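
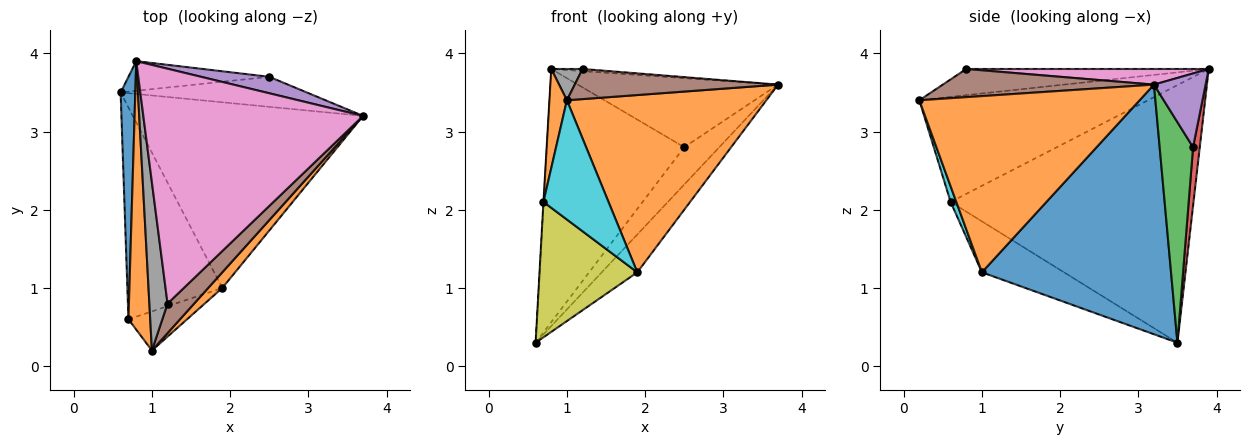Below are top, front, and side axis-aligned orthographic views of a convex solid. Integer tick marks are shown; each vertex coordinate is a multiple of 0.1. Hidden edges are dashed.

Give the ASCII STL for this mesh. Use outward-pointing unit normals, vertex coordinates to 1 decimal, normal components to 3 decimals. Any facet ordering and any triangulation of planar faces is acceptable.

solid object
 facet normal 0.728 0.137 -0.672
  outer loop
   vertex 1.9 1.0 1.2
   vertex 0.6 3.5 0.3
   vertex 3.7 3.2 3.6
  endloop
 endfacet
 facet normal 0.740 -0.670 0.059
  outer loop
   vertex 1.9 1.0 1.2
   vertex 3.7 3.2 3.6
   vertex 1.0 0.2 3.4
  endloop
 endfacet
 facet normal 0.596 0.626 -0.503
  outer loop
   vertex 2.5 3.7 2.8
   vertex 3.7 3.2 3.6
   vertex 0.6 3.5 0.3
  endloop
 endfacet
 facet normal 0.048 0.992 -0.116
  outer loop
   vertex 2.5 3.7 2.8
   vertex 0.6 3.5 0.3
   vertex 0.8 3.9 3.8
  endloop
 endfacet
 facet normal 0.243 0.944 0.225
  outer loop
   vertex 2.5 3.7 2.8
   vertex 0.8 3.9 3.8
   vertex 3.7 3.2 3.6
  endloop
 endfacet
 facet normal 0.596 -0.574 0.562
  outer loop
   vertex 1.2 0.8 3.8
   vertex 1.0 0.2 3.4
   vertex 3.7 3.2 3.6
  endloop
 endfacet
 facet normal 0.071 0.009 0.997
  outer loop
   vertex 1.2 0.8 3.8
   vertex 3.7 3.2 3.6
   vertex 0.8 3.9 3.8
  endloop
 endfacet
 facet normal -0.817 -0.105 0.567
  outer loop
   vertex 1.2 0.8 3.8
   vertex 0.8 3.9 3.8
   vertex 1.0 0.2 3.4
  endloop
 endfacet
 facet normal -0.412 -0.491 -0.768
  outer loop
   vertex 0.7 0.6 2.1
   vertex 0.6 3.5 0.3
   vertex 1.9 1.0 1.2
  endloop
 endfacet
 facet normal 0.083 -0.947 -0.310
  outer loop
   vertex 0.7 0.6 2.1
   vertex 1.9 1.0 1.2
   vertex 1.0 0.2 3.4
  endloop
 endfacet
 facet normal -0.998 0.001 0.057
  outer loop
   vertex 0.7 0.6 2.1
   vertex 0.8 3.9 3.8
   vertex 0.6 3.5 0.3
  endloop
 endfacet
 facet normal -0.976 -0.075 0.202
  outer loop
   vertex 0.7 0.6 2.1
   vertex 1.0 0.2 3.4
   vertex 0.8 3.9 3.8
  endloop
 endfacet
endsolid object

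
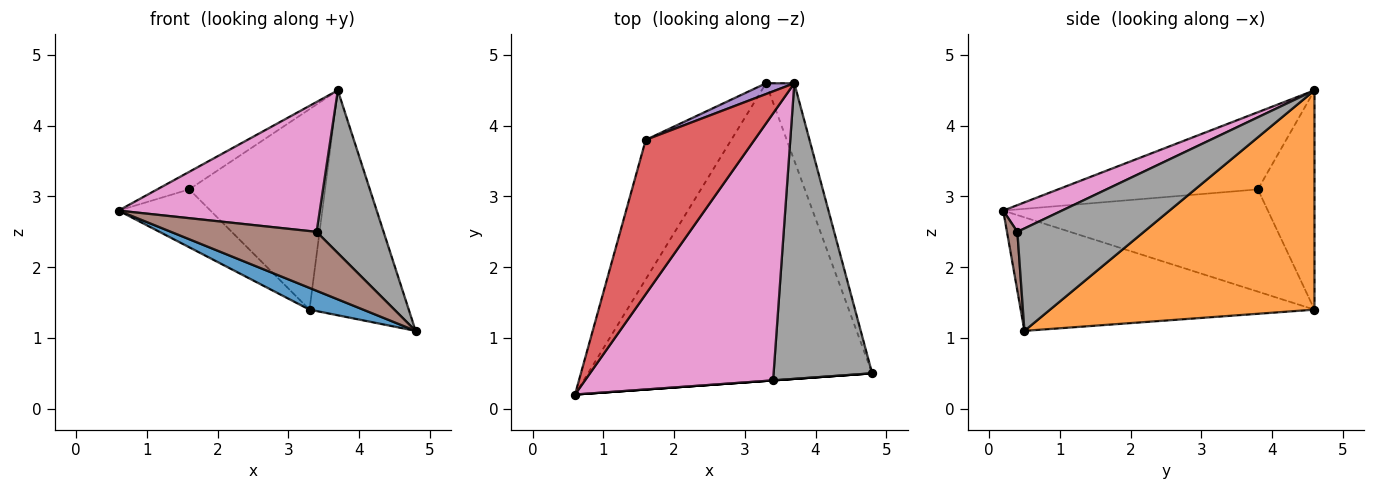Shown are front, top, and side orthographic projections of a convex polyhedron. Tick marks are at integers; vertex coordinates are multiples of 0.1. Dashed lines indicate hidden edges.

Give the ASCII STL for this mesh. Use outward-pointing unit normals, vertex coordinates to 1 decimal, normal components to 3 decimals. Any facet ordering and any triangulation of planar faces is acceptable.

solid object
 facet normal -0.370 -0.068 -0.926
  outer loop
   vertex 3.3 4.6 1.4
   vertex 4.8 0.5 1.1
   vertex 0.6 0.2 2.8
  endloop
 endfacet
 facet normal 0.929 0.349 -0.120
  outer loop
   vertex 3.7 4.6 4.5
   vertex 4.8 0.5 1.1
   vertex 3.3 4.6 1.4
  endloop
 endfacet
 facet normal -0.741 0.258 -0.620
  outer loop
   vertex 1.6 3.8 3.1
   vertex 3.3 4.6 1.4
   vertex 0.6 0.2 2.8
  endloop
 endfacet
 facet normal -0.576 0.092 0.812
  outer loop
   vertex 1.6 3.8 3.1
   vertex 0.6 0.2 2.8
   vertex 3.7 4.6 4.5
  endloop
 endfacet
 facet normal -0.384 0.922 0.050
  outer loop
   vertex 1.6 3.8 3.1
   vertex 3.7 4.6 4.5
   vertex 3.3 4.6 1.4
  endloop
 endfacet
 facet normal 0.071 -0.997 0.000
  outer loop
   vertex 3.4 0.4 2.5
   vertex 0.6 0.2 2.8
   vertex 4.8 0.5 1.1
  endloop
 endfacet
 facet normal 0.127 -0.434 0.892
  outer loop
   vertex 3.4 0.4 2.5
   vertex 3.7 4.6 4.5
   vertex 0.6 0.2 2.8
  endloop
 endfacet
 facet normal 0.673 -0.357 0.648
  outer loop
   vertex 3.4 0.4 2.5
   vertex 4.8 0.5 1.1
   vertex 3.7 4.6 4.5
  endloop
 endfacet
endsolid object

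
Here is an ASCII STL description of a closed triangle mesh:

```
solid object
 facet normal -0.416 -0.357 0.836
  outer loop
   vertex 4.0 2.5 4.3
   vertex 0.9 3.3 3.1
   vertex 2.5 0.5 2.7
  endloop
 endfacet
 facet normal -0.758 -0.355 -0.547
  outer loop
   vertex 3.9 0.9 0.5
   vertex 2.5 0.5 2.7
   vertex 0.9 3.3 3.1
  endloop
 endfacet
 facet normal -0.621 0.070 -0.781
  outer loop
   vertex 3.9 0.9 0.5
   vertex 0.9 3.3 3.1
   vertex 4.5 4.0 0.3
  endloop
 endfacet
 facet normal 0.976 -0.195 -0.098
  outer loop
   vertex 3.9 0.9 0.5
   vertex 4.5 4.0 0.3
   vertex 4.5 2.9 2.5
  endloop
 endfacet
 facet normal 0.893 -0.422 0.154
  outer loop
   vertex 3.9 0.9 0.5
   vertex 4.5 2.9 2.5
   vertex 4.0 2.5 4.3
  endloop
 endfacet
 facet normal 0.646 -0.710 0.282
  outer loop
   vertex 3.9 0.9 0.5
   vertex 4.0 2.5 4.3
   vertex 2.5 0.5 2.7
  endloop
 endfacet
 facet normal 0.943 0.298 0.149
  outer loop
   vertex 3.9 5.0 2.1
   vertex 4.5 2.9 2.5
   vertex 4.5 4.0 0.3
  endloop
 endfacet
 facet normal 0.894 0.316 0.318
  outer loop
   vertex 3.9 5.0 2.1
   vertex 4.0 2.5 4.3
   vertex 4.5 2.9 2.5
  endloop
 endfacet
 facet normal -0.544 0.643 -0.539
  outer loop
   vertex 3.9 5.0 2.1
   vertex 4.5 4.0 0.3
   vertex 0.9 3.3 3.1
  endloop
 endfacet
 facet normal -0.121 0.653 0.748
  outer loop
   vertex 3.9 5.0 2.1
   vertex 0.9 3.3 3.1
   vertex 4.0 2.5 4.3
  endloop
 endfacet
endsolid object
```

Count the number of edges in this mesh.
15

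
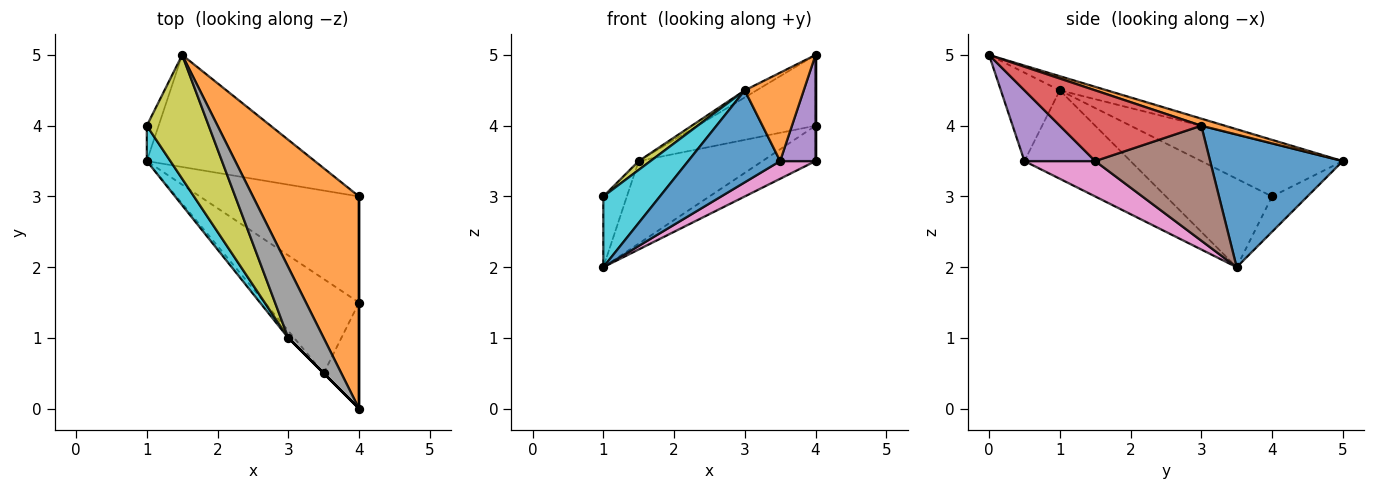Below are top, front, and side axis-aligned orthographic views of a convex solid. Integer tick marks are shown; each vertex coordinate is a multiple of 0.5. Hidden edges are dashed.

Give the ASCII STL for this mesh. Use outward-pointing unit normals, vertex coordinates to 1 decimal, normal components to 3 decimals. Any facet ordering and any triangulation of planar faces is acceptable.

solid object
 facet normal 0.536 0.501 -0.679
  outer loop
   vertex 1.5 5.0 3.5
   vertex 4.0 3.0 4.0
   vertex 1.0 3.5 2.0
  endloop
 endfacet
 facet normal 0.063 0.316 0.947
  outer loop
   vertex 1.5 5.0 3.5
   vertex 4.0 0.0 5.0
   vertex 4.0 3.0 4.0
  endloop
 endfacet
 facet normal -0.802 0.535 -0.267
  outer loop
   vertex 1.0 4.0 3.0
   vertex 1.5 5.0 3.5
   vertex 1.0 3.5 2.0
  endloop
 endfacet
 facet normal 1.000 0.000 0.000
  outer loop
   vertex 4.0 1.5 3.5
   vertex 4.0 3.0 4.0
   vertex 4.0 0.0 5.0
  endloop
 endfacet
 facet normal 0.816 -0.408 -0.408
  outer loop
   vertex 4.0 1.5 3.5
   vertex 4.0 0.0 5.0
   vertex 3.5 0.5 3.5
  endloop
 endfacet
 facet normal 0.565 0.261 -0.783
  outer loop
   vertex 4.0 1.5 3.5
   vertex 1.0 3.5 2.0
   vertex 4.0 3.0 4.0
  endloop
 endfacet
 facet normal 0.346 -0.173 -0.922
  outer loop
   vertex 4.0 1.5 3.5
   vertex 3.5 0.5 3.5
   vertex 1.0 3.5 2.0
  endloop
 endfacet
 facet normal -0.370 0.092 0.925
  outer loop
   vertex 3.0 1.0 4.5
   vertex 4.0 0.0 5.0
   vertex 1.5 5.0 3.5
  endloop
 endfacet
 facet normal -0.650 -0.054 0.758
  outer loop
   vertex 3.0 1.0 4.5
   vertex 1.5 5.0 3.5
   vertex 1.0 4.0 3.0
  endloop
 endfacet
 facet normal -0.859 -0.458 0.229
  outer loop
   vertex 3.0 1.0 4.5
   vertex 1.0 4.0 3.0
   vertex 1.0 3.5 2.0
  endloop
 endfacet
 facet normal -0.755 -0.654 -0.050
  outer loop
   vertex 3.0 1.0 4.5
   vertex 1.0 3.5 2.0
   vertex 3.5 0.5 3.5
  endloop
 endfacet
 facet normal -0.707 -0.707 0.000
  outer loop
   vertex 3.0 1.0 4.5
   vertex 3.5 0.5 3.5
   vertex 4.0 0.0 5.0
  endloop
 endfacet
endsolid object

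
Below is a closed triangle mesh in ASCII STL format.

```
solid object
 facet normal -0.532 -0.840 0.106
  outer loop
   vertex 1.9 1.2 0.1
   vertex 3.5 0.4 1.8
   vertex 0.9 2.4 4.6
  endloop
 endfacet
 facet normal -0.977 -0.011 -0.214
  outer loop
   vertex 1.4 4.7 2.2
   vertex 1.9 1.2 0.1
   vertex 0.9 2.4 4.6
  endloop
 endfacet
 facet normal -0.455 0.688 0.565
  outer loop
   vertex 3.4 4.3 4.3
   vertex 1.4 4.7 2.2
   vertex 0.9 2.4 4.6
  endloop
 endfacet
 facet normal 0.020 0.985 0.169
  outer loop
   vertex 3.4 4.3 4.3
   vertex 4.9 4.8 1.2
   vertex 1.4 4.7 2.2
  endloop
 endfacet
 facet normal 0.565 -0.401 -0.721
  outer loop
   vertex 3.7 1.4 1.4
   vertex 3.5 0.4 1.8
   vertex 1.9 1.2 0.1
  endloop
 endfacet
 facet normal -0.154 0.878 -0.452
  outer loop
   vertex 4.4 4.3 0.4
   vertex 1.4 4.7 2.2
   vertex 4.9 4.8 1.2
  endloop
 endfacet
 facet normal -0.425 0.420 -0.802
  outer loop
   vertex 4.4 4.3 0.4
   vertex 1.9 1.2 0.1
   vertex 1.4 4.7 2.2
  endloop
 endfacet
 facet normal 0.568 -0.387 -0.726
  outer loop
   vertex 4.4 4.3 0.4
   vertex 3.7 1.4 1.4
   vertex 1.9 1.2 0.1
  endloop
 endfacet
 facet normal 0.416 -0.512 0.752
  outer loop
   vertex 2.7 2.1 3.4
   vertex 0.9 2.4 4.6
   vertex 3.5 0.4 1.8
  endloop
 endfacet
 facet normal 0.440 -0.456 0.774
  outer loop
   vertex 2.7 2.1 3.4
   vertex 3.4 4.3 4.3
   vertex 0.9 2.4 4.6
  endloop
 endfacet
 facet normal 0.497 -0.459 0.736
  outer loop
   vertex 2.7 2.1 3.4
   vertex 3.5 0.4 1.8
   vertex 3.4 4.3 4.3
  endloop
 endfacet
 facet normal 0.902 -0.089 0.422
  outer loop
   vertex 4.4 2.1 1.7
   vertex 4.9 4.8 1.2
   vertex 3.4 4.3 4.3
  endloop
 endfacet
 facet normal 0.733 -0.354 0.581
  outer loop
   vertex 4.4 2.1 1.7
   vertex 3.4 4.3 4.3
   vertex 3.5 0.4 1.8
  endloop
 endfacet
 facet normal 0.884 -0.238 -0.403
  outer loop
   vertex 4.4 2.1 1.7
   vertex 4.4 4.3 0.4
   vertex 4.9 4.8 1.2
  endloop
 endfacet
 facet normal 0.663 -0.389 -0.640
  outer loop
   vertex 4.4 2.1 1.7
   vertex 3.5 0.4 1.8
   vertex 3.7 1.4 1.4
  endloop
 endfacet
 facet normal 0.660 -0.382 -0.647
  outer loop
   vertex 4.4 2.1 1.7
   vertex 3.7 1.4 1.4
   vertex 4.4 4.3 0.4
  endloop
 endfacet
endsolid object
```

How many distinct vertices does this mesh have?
10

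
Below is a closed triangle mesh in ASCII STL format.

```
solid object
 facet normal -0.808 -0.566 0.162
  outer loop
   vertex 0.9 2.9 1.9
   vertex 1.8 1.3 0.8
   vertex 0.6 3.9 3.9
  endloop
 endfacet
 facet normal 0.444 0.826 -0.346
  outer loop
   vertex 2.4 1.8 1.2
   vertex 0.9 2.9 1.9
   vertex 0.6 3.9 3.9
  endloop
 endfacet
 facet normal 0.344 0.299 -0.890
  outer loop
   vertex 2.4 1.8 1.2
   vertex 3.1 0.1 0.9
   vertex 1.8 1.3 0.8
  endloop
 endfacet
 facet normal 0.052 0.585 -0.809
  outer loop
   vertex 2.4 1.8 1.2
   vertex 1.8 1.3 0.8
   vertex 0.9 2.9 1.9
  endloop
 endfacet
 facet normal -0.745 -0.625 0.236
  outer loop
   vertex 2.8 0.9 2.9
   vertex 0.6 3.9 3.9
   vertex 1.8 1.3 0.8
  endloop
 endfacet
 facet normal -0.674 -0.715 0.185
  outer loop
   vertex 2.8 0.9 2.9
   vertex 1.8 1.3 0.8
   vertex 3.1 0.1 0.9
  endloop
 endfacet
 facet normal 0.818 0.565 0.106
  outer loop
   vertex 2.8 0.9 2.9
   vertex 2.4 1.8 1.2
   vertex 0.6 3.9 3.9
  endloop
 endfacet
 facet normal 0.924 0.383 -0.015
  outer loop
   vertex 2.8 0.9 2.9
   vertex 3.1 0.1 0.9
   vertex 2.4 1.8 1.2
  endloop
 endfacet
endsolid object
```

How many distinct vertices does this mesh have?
6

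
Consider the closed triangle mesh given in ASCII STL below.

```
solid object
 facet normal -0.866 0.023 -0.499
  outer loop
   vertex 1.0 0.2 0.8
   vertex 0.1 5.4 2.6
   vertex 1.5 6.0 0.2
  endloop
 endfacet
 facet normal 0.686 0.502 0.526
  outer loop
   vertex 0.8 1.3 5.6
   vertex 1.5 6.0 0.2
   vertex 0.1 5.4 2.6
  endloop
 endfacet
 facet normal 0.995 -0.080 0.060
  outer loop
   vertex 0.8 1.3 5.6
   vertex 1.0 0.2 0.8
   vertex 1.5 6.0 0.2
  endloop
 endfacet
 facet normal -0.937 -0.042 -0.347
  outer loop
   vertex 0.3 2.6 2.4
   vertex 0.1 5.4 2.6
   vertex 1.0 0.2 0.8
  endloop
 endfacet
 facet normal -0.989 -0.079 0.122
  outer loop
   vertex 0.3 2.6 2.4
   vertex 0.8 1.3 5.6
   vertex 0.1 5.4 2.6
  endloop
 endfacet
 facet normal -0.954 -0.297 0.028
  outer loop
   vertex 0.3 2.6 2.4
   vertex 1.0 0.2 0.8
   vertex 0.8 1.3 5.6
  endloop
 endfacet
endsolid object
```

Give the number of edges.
9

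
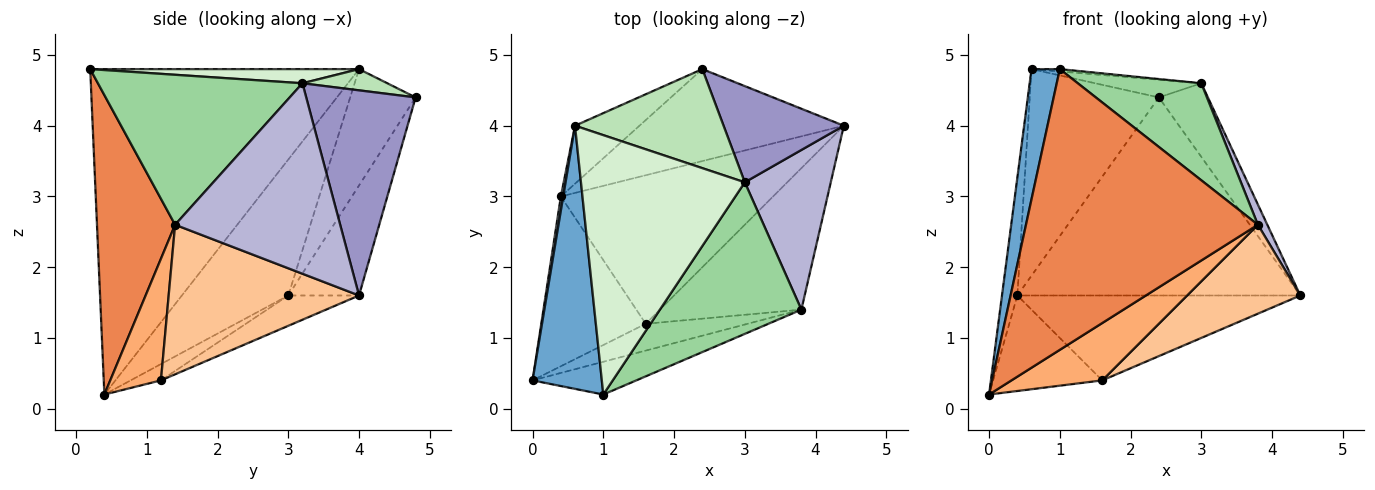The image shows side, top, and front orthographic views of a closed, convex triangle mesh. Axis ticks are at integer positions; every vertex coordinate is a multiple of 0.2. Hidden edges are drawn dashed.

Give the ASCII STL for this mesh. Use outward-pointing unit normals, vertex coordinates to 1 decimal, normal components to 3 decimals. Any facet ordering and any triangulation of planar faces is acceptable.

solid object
 facet normal -0.973 -0.102 0.207
  outer loop
   vertex 0.6 4.0 4.8
   vertex 0.0 0.4 0.2
   vertex 1.0 0.2 4.8
  endloop
 endfacet
 facet normal -0.221 0.885 -0.411
  outer loop
   vertex 0.4 3.0 1.6
   vertex 2.4 4.8 4.4
   vertex 4.4 4.0 1.6
  endloop
 endfacet
 facet normal -0.990 0.143 0.017
  outer loop
   vertex 0.4 3.0 1.6
   vertex 0.0 0.4 0.2
   vertex 0.6 4.0 4.8
  endloop
 endfacet
 facet normal -0.439 0.865 -0.243
  outer loop
   vertex 0.4 3.0 1.6
   vertex 0.6 4.0 4.8
   vertex 2.4 4.8 4.4
  endloop
 endfacet
 facet normal 0.317 -0.942 -0.110
  outer loop
   vertex 3.8 1.4 2.6
   vertex 1.0 0.2 4.8
   vertex 0.0 0.4 0.2
  endloop
 endfacet
 facet normal 0.451 -0.808 -0.378
  outer loop
   vertex 1.6 1.2 0.4
   vertex 3.8 1.4 2.6
   vertex 0.0 0.4 0.2
  endloop
 endfacet
 facet normal 0.667 -0.397 -0.631
  outer loop
   vertex 1.6 1.2 0.4
   vertex 4.4 4.0 1.6
   vertex 3.8 1.4 2.6
  endloop
 endfacet
 facet normal -0.135 0.486 -0.864
  outer loop
   vertex 1.6 1.2 0.4
   vertex 0.0 0.4 0.2
   vertex 0.4 3.0 1.6
  endloop
 endfacet
 facet normal -0.123 0.492 -0.862
  outer loop
   vertex 1.6 1.2 0.4
   vertex 0.4 3.0 1.6
   vertex 4.4 4.0 1.6
  endloop
 endfacet
 facet normal 0.666 -0.402 0.628
  outer loop
   vertex 3.0 3.2 4.6
   vertex 1.0 0.2 4.8
   vertex 3.8 1.4 2.6
  endloop
 endfacet
 facet normal 0.139 0.174 0.975
  outer loop
   vertex 3.0 3.2 4.6
   vertex 2.4 4.8 4.4
   vertex 0.6 4.0 4.8
  endloop
 endfacet
 facet normal 0.086 0.009 0.996
  outer loop
   vertex 3.0 3.2 4.6
   vertex 0.6 4.0 4.8
   vertex 1.0 0.2 4.8
  endloop
 endfacet
 facet normal 0.805 0.361 0.472
  outer loop
   vertex 3.0 3.2 4.6
   vertex 4.4 4.0 1.6
   vertex 2.4 4.8 4.4
  endloop
 endfacet
 facet normal 0.910 -0.052 0.411
  outer loop
   vertex 3.0 3.2 4.6
   vertex 3.8 1.4 2.6
   vertex 4.4 4.0 1.6
  endloop
 endfacet
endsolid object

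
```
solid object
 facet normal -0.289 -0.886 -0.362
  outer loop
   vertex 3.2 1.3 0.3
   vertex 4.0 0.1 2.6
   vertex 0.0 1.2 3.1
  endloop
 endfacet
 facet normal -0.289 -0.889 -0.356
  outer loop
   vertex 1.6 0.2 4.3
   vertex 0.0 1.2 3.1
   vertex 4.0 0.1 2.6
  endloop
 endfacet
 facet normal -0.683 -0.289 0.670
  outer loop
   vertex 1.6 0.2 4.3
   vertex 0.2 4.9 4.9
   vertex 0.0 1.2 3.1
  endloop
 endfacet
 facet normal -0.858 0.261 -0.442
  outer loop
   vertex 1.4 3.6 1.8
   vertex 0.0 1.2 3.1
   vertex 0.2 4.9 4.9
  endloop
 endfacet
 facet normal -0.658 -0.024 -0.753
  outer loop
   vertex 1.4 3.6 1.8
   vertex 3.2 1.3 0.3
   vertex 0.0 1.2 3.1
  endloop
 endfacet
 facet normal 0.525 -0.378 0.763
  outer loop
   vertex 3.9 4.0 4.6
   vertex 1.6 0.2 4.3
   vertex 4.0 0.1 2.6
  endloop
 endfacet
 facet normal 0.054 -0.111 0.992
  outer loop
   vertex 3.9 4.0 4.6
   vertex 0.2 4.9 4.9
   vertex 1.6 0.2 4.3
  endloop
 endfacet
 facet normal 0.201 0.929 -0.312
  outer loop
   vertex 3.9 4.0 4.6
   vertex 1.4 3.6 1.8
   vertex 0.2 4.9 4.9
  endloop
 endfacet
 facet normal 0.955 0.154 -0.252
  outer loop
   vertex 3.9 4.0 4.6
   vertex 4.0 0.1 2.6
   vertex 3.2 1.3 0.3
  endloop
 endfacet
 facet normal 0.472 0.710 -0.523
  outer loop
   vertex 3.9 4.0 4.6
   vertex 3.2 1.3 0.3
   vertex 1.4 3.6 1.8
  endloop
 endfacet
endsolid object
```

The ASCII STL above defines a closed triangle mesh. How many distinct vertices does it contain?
7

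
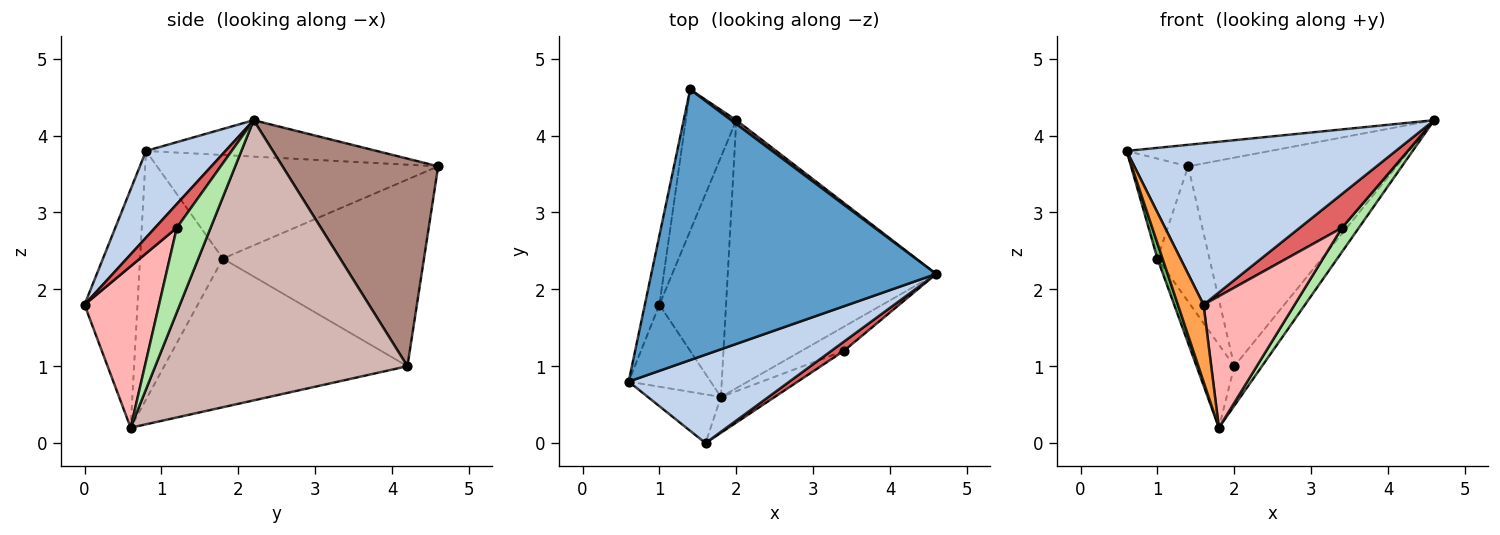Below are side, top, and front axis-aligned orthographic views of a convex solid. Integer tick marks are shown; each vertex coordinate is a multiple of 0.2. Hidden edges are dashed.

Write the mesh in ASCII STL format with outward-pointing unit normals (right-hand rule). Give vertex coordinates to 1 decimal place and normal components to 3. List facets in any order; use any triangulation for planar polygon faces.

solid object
 facet normal -0.126 0.079 0.989
  outer loop
   vertex 1.4 4.6 3.6
   vertex 0.6 0.8 3.8
   vertex 4.6 2.2 4.2
  endloop
 endfacet
 facet normal 0.251 -0.849 0.465
  outer loop
   vertex 1.6 0.0 1.8
   vertex 4.6 2.2 4.2
   vertex 0.6 0.8 3.8
  endloop
 endfacet
 facet normal -0.868 -0.420 -0.266
  outer loop
   vertex 1.6 0.0 1.8
   vertex 0.6 0.8 3.8
   vertex 1.8 0.6 0.2
  endloop
 endfacet
 facet normal -0.971 0.197 -0.137
  outer loop
   vertex 1.0 1.8 2.4
   vertex 0.6 0.8 3.8
   vertex 1.4 4.6 3.6
  endloop
 endfacet
 facet normal -0.948 -0.059 -0.313
  outer loop
   vertex 1.0 1.8 2.4
   vertex 1.8 0.6 0.2
   vertex 0.6 0.8 3.8
  endloop
 endfacet
 facet normal 0.816 -0.408 -0.408
  outer loop
   vertex 3.4 1.2 2.8
   vertex 1.8 0.6 0.2
   vertex 4.6 2.2 4.2
  endloop
 endfacet
 facet normal 0.445 -0.864 0.236
  outer loop
   vertex 3.4 1.2 2.8
   vertex 4.6 2.2 4.2
   vertex 1.6 0.0 1.8
  endloop
 endfacet
 facet normal 0.620 -0.757 -0.207
  outer loop
   vertex 3.4 1.2 2.8
   vertex 1.6 0.0 1.8
   vertex 1.8 0.6 0.2
  endloop
 endfacet
 facet normal -0.937 0.242 -0.253
  outer loop
   vertex 2.0 4.2 1.0
   vertex 1.0 1.8 2.4
   vertex 1.4 4.6 3.6
  endloop
 endfacet
 facet normal -0.903 0.140 -0.405
  outer loop
   vertex 2.0 4.2 1.0
   vertex 1.8 0.6 0.2
   vertex 1.0 1.8 2.4
  endloop
 endfacet
 facet normal 0.598 0.801 0.015
  outer loop
   vertex 2.0 4.2 1.0
   vertex 1.4 4.6 3.6
   vertex 4.6 2.2 4.2
  endloop
 endfacet
 facet normal 0.799 0.088 -0.595
  outer loop
   vertex 2.0 4.2 1.0
   vertex 4.6 2.2 4.2
   vertex 1.8 0.6 0.2
  endloop
 endfacet
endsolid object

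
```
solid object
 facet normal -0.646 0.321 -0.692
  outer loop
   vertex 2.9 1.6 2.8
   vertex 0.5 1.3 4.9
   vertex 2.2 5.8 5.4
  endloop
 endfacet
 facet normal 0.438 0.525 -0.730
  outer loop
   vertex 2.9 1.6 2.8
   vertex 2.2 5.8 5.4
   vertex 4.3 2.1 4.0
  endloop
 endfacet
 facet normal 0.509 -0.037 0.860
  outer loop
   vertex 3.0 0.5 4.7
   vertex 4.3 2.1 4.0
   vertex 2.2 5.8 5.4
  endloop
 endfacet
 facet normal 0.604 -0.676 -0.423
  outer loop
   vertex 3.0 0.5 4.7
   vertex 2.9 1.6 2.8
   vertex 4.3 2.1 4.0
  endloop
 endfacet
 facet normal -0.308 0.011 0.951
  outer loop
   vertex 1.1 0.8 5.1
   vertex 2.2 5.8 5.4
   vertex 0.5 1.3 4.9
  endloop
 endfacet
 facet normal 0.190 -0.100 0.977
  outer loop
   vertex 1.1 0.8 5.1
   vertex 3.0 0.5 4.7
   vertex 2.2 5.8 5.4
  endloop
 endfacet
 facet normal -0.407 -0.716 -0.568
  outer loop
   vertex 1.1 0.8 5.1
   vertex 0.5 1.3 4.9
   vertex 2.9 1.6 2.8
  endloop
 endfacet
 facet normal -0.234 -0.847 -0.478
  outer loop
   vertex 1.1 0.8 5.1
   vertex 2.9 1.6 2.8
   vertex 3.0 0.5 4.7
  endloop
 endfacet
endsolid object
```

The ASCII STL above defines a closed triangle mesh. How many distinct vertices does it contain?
6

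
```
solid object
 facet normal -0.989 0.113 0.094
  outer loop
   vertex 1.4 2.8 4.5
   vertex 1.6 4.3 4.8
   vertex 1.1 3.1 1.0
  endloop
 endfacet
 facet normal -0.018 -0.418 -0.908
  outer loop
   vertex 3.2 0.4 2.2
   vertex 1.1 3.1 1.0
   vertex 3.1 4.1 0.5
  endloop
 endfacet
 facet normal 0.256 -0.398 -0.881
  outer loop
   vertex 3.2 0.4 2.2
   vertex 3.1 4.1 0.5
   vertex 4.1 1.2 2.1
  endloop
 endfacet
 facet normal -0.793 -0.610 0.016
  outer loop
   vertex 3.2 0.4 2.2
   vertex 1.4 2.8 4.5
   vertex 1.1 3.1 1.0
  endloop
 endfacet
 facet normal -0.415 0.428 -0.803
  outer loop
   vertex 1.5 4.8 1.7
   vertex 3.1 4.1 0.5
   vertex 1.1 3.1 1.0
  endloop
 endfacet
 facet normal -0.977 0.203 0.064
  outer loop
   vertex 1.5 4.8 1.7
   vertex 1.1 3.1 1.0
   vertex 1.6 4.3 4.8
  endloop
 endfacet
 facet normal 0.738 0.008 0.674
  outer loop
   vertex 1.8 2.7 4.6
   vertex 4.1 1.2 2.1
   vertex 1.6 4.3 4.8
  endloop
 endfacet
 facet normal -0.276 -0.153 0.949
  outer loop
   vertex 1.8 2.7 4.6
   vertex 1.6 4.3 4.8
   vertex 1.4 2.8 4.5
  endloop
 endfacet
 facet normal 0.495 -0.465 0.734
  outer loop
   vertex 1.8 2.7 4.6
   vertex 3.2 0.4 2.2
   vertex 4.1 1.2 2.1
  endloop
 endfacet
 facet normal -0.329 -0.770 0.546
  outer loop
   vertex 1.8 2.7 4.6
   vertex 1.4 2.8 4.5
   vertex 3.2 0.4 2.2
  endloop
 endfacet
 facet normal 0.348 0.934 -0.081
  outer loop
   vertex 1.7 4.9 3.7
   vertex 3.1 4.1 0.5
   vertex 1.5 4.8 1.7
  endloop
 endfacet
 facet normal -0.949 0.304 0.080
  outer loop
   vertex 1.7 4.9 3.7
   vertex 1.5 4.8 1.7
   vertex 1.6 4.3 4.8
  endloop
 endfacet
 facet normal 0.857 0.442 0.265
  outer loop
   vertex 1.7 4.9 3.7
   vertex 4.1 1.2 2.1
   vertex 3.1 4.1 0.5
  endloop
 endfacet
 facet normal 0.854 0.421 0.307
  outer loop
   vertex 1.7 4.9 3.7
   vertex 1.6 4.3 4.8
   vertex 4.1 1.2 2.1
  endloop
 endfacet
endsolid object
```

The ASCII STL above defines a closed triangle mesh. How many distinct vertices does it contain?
9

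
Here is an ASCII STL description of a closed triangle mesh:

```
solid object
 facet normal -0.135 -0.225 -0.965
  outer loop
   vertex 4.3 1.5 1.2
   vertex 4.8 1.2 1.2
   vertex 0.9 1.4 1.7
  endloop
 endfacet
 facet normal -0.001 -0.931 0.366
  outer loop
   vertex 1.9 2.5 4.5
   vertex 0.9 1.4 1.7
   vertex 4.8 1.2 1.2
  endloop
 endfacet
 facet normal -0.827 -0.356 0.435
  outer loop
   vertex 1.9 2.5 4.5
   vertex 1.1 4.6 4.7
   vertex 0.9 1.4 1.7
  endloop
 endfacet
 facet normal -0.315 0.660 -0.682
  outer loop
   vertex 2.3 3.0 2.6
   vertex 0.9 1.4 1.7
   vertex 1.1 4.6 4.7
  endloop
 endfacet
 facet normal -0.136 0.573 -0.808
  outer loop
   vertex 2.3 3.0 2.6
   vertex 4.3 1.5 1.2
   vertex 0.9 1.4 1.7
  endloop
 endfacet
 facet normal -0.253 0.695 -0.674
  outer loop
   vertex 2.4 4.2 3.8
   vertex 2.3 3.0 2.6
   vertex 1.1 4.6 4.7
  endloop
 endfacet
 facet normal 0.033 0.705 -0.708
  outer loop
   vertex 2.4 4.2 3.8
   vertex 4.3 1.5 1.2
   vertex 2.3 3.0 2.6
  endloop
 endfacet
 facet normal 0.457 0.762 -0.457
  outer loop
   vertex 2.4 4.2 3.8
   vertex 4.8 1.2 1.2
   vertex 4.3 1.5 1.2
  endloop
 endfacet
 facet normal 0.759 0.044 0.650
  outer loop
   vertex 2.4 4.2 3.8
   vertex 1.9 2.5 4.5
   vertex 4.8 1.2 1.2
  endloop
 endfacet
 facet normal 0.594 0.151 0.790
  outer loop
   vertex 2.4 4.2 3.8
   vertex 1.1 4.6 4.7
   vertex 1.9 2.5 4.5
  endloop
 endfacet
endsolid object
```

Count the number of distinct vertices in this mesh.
7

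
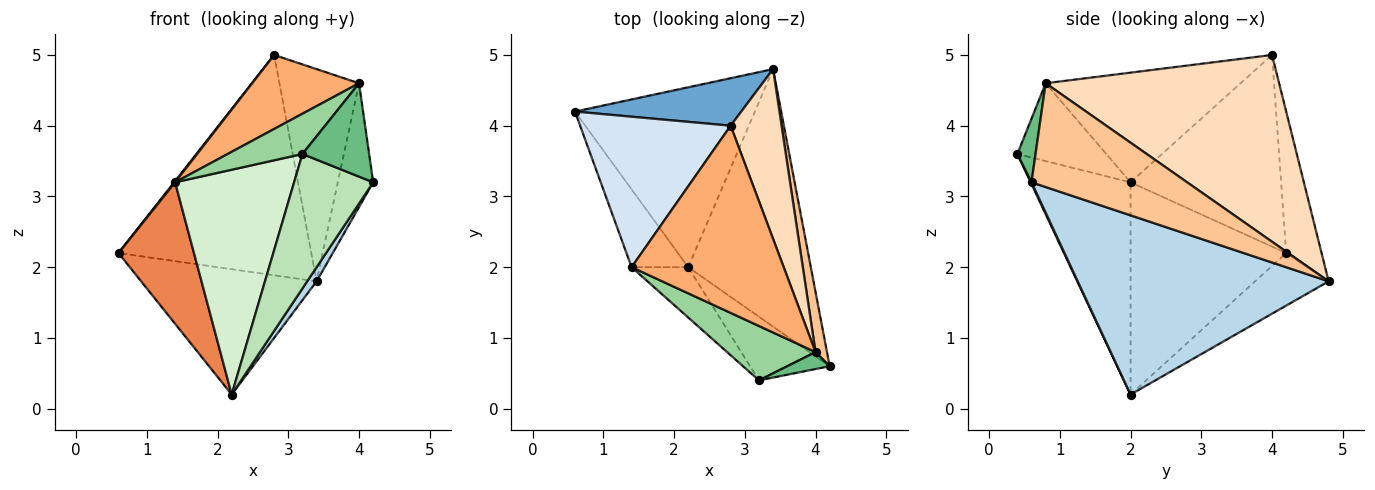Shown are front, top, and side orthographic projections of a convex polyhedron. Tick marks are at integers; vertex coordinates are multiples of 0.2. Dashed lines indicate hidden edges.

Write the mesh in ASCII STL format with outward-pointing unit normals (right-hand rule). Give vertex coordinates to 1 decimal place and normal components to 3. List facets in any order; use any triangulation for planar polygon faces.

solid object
 facet normal -0.177 0.962 0.207
  outer loop
   vertex 2.8 4.0 5.0
   vertex 3.4 4.8 1.8
   vertex 0.6 4.2 2.2
  endloop
 endfacet
 facet normal -0.233 0.556 -0.798
  outer loop
   vertex 2.2 2.0 0.2
   vertex 0.6 4.2 2.2
   vertex 3.4 4.8 1.8
  endloop
 endfacet
 facet normal 0.825 -0.031 -0.564
  outer loop
   vertex 2.2 2.0 0.2
   vertex 3.4 4.8 1.8
   vertex 4.2 0.6 3.2
  endloop
 endfacet
 facet normal -0.786 -0.005 0.618
  outer loop
   vertex 1.4 2.0 3.2
   vertex 2.8 4.0 5.0
   vertex 0.6 4.2 2.2
  endloop
 endfacet
 facet normal -0.875 -0.424 -0.233
  outer loop
   vertex 1.4 2.0 3.2
   vertex 0.6 4.2 2.2
   vertex 2.2 2.0 0.2
  endloop
 endfacet
 facet normal -0.557 -0.305 0.772
  outer loop
   vertex 4.0 0.8 4.6
   vertex 2.8 4.0 5.0
   vertex 1.4 2.0 3.2
  endloop
 endfacet
 facet normal 0.970 0.220 0.107
  outer loop
   vertex 4.0 0.8 4.6
   vertex 4.2 0.6 3.2
   vertex 3.4 4.8 1.8
  endloop
 endfacet
 facet normal 0.916 0.312 0.250
  outer loop
   vertex 4.0 0.8 4.6
   vertex 3.4 4.8 1.8
   vertex 2.8 4.0 5.0
  endloop
 endfacet
 facet normal 0.259 -0.950 0.173
  outer loop
   vertex 3.2 0.4 3.6
   vertex 4.2 0.6 3.2
   vertex 4.0 0.8 4.6
  endloop
 endfacet
 facet normal -0.577 -0.486 0.656
  outer loop
   vertex 3.2 0.4 3.6
   vertex 4.0 0.8 4.6
   vertex 1.4 2.0 3.2
  endloop
 endfacet
 facet normal 0.010 -0.904 -0.428
  outer loop
   vertex 3.2 0.4 3.6
   vertex 2.2 2.0 0.2
   vertex 4.2 0.6 3.2
  endloop
 endfacet
 facet normal -0.634 -0.755 -0.169
  outer loop
   vertex 3.2 0.4 3.6
   vertex 1.4 2.0 3.2
   vertex 2.2 2.0 0.2
  endloop
 endfacet
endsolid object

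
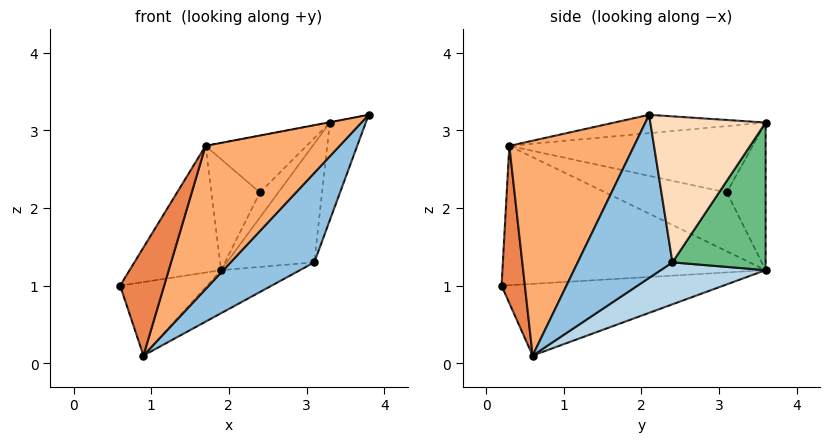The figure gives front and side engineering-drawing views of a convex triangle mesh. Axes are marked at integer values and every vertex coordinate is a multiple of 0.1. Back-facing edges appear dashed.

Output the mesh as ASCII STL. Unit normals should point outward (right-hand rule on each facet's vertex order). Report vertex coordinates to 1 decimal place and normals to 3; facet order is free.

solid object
 facet normal -0.921 0.361 -0.147
  outer loop
   vertex 0.9 0.6 0.1
   vertex 0.6 0.2 1.0
   vertex 1.9 3.6 1.2
  endloop
 endfacet
 facet normal 0.700 -0.619 -0.356
  outer loop
   vertex 3.1 2.4 1.3
   vertex 3.8 2.1 3.2
   vertex 0.9 0.6 0.1
  endloop
 endfacet
 facet normal 0.311 0.234 -0.921
  outer loop
   vertex 3.1 2.4 1.3
   vertex 0.9 0.6 0.1
   vertex 1.9 3.6 1.2
  endloop
 endfacet
 facet normal -0.825 0.287 0.488
  outer loop
   vertex 1.7 0.3 2.8
   vertex 1.9 3.6 1.2
   vertex 0.6 0.2 1.0
  endloop
 endfacet
 facet normal 0.455 -0.860 -0.230
  outer loop
   vertex 1.7 0.3 2.8
   vertex 0.6 0.2 1.0
   vertex 0.9 0.6 0.1
  endloop
 endfacet
 facet normal 0.656 -0.704 -0.272
  outer loop
   vertex 1.7 0.3 2.8
   vertex 0.9 0.6 0.1
   vertex 3.8 2.1 3.2
  endloop
 endfacet
 facet normal -0.189 0.002 0.982
  outer loop
   vertex 3.3 3.6 3.1
   vertex 1.7 0.3 2.8
   vertex 3.8 2.1 3.2
  endloop
 endfacet
 facet normal 0.913 0.285 -0.291
  outer loop
   vertex 3.3 3.6 3.1
   vertex 3.8 2.1 3.2
   vertex 3.1 2.4 1.3
  endloop
 endfacet
 facet normal 0.642 0.603 -0.473
  outer loop
   vertex 3.3 3.6 3.1
   vertex 3.1 2.4 1.3
   vertex 1.9 3.6 1.2
  endloop
 endfacet
 facet normal -0.778 0.311 0.545
  outer loop
   vertex 2.4 3.1 2.2
   vertex 1.9 3.6 1.2
   vertex 1.7 0.3 2.8
  endloop
 endfacet
 facet normal -0.752 0.356 0.554
  outer loop
   vertex 2.4 3.1 2.2
   vertex 3.3 3.6 3.1
   vertex 1.9 3.6 1.2
  endloop
 endfacet
 facet normal -0.753 0.312 0.579
  outer loop
   vertex 2.4 3.1 2.2
   vertex 1.7 0.3 2.8
   vertex 3.3 3.6 3.1
  endloop
 endfacet
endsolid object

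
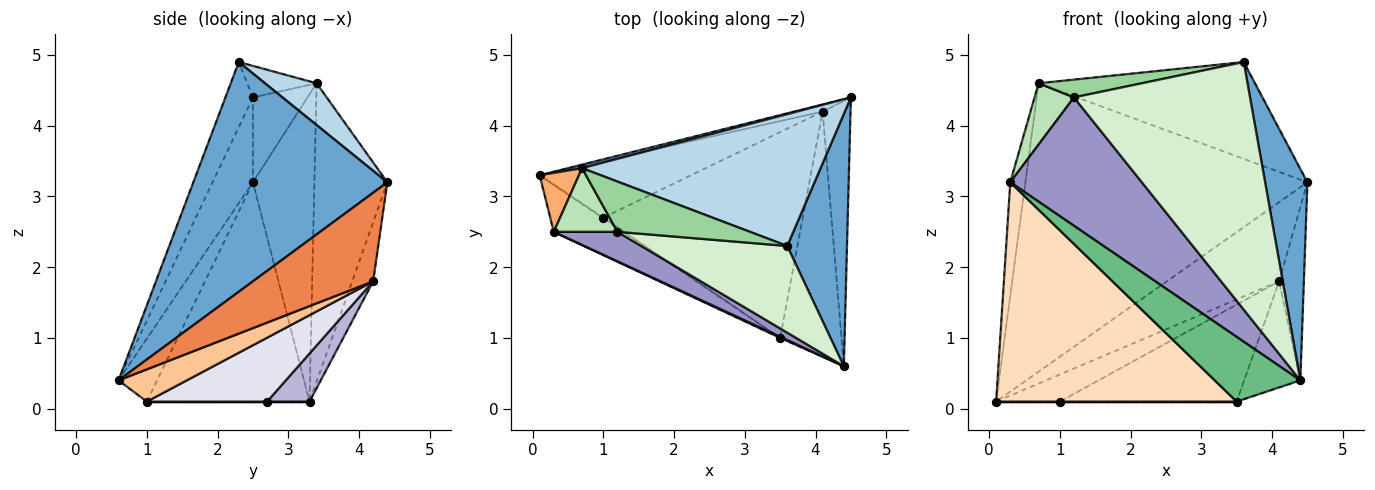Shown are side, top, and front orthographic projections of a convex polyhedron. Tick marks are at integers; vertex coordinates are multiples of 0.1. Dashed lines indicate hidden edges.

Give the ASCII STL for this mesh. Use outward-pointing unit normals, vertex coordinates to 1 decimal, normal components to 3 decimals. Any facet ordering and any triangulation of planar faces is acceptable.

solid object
 facet normal 0.947 -0.206 0.246
  outer loop
   vertex 3.6 2.3 4.9
   vertex 4.4 0.6 0.4
   vertex 4.5 4.4 3.2
  endloop
 endfacet
 facet normal -0.250 0.968 0.012
  outer loop
   vertex 0.7 3.4 4.6
   vertex 4.5 4.4 3.2
   vertex 0.1 3.3 0.1
  endloop
 endfacet
 facet normal 0.140 0.586 0.798
  outer loop
   vertex 0.7 3.4 4.6
   vertex 3.6 2.3 4.9
   vertex 4.5 4.4 3.2
  endloop
 endfacet
 facet normal -0.183 0.979 -0.088
  outer loop
   vertex 4.1 4.2 1.8
   vertex 0.1 3.3 0.1
   vertex 4.5 4.4 3.2
  endloop
 endfacet
 facet normal 0.936 0.193 -0.295
  outer loop
   vertex 4.1 4.2 1.8
   vertex 4.5 4.4 3.2
   vertex 4.4 0.6 0.4
  endloop
 endfacet
 facet normal -0.964 0.237 0.123
  outer loop
   vertex 0.3 2.5 3.2
   vertex 0.7 3.4 4.6
   vertex 0.1 3.3 0.1
  endloop
 endfacet
 facet normal 0.434 0.358 -0.827
  outer loop
   vertex 3.5 1.0 0.1
   vertex 4.1 4.2 1.8
   vertex 4.4 0.6 0.4
  endloop
 endfacet
 facet normal -0.552 -0.816 -0.175
  outer loop
   vertex 3.5 1.0 0.1
   vertex 0.3 2.5 3.2
   vertex 0.1 3.3 0.1
  endloop
 endfacet
 facet normal -0.411 -0.912 0.017
  outer loop
   vertex 3.5 1.0 0.1
   vertex 4.4 0.6 0.4
   vertex 0.3 2.5 3.2
  endloop
 endfacet
 facet normal -0.219 -0.326 0.920
  outer loop
   vertex 1.2 2.5 4.4
   vertex 3.6 2.3 4.9
   vertex 0.7 3.4 4.6
  endloop
 endfacet
 facet normal -0.693 -0.500 0.520
  outer loop
   vertex 1.2 2.5 4.4
   vertex 0.7 3.4 4.6
   vertex 0.3 2.5 3.2
  endloop
 endfacet
 facet normal -0.146 -0.934 0.327
  outer loop
   vertex 1.2 2.5 4.4
   vertex 4.4 0.6 0.4
   vertex 3.6 2.3 4.9
  endloop
 endfacet
 facet normal -0.286 -0.934 0.215
  outer loop
   vertex 1.2 2.5 4.4
   vertex 0.3 2.5 3.2
   vertex 4.4 0.6 0.4
  endloop
 endfacet
 facet normal 0.276 0.414 -0.868
  outer loop
   vertex 1.0 2.7 0.1
   vertex 0.1 3.3 0.1
   vertex 4.1 4.2 1.8
  endloop
 endfacet
 facet normal 0.000 0.000 -1.000
  outer loop
   vertex 1.0 2.7 0.1
   vertex 3.5 1.0 0.1
   vertex 0.1 3.3 0.1
  endloop
 endfacet
 facet normal 0.278 0.409 -0.869
  outer loop
   vertex 1.0 2.7 0.1
   vertex 4.1 4.2 1.8
   vertex 3.5 1.0 0.1
  endloop
 endfacet
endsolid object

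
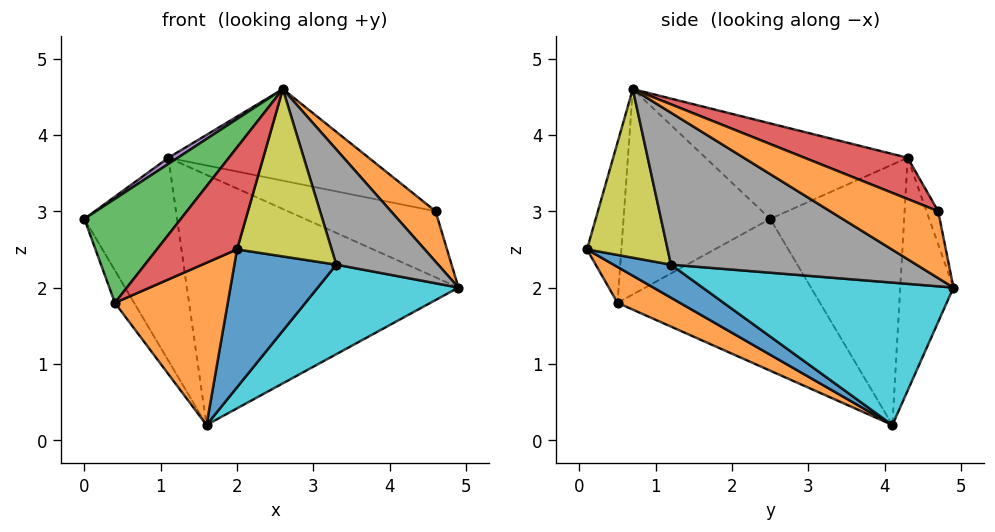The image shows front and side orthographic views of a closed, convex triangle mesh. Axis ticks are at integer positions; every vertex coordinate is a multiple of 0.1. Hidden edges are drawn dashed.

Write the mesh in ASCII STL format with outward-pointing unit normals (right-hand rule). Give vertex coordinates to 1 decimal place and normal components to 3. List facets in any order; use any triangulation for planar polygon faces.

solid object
 facet normal -0.878 0.083 -0.471
  outer loop
   vertex 0.4 0.5 1.8
   vertex 0.0 2.5 2.9
   vertex 1.6 4.1 0.2
  endloop
 endfacet
 facet normal 0.256 -0.463 -0.849
  outer loop
   vertex 0.4 0.5 1.8
   vertex 1.6 4.1 0.2
   vertex 2.0 0.1 2.5
  endloop
 endfacet
 facet normal -0.686 -0.451 0.571
  outer loop
   vertex 0.4 0.5 1.8
   vertex 2.6 0.7 4.6
   vertex 0.0 2.5 2.9
  endloop
 endfacet
 facet normal -0.369 -0.861 0.351
  outer loop
   vertex 0.4 0.5 1.8
   vertex 2.0 0.1 2.5
   vertex 2.6 0.7 4.6
  endloop
 endfacet
 facet normal -0.560 -0.026 0.828
  outer loop
   vertex 1.1 4.3 3.7
   vertex 0.0 2.5 2.9
   vertex 2.6 0.7 4.6
  endloop
 endfacet
 facet normal -0.813 0.563 -0.148
  outer loop
   vertex 1.1 4.3 3.7
   vertex 1.6 4.1 0.2
   vertex 0.0 2.5 2.9
  endloop
 endfacet
 facet normal -0.192 0.978 -0.083
  outer loop
   vertex 1.1 4.3 3.7
   vertex 4.9 4.9 2.0
   vertex 1.6 4.1 0.2
  endloop
 endfacet
 facet normal 0.906 -0.376 0.194
  outer loop
   vertex 3.3 1.2 2.3
   vertex 4.9 4.9 2.0
   vertex 2.6 0.7 4.6
  endloop
 endfacet
 facet normal 0.648 -0.761 0.032
  outer loop
   vertex 3.3 1.2 2.3
   vertex 2.6 0.7 4.6
   vertex 2.0 0.1 2.5
  endloop
 endfacet
 facet normal 0.511 -0.287 -0.810
  outer loop
   vertex 3.3 1.2 2.3
   vertex 1.6 4.1 0.2
   vertex 4.9 4.9 2.0
  endloop
 endfacet
 facet normal 0.260 -0.462 -0.848
  outer loop
   vertex 3.3 1.2 2.3
   vertex 2.0 0.1 2.5
   vertex 1.6 4.1 0.2
  endloop
 endfacet
 facet normal 0.906 -0.374 0.197
  outer loop
   vertex 4.6 4.7 3.0
   vertex 2.6 0.7 4.6
   vertex 4.9 4.9 2.0
  endloop
 endfacet
 facet normal -0.078 0.982 0.173
  outer loop
   vertex 4.6 4.7 3.0
   vertex 4.9 4.9 2.0
   vertex 1.1 4.3 3.7
  endloop
 endfacet
 facet normal 0.154 0.300 0.942
  outer loop
   vertex 4.6 4.7 3.0
   vertex 1.1 4.3 3.7
   vertex 2.6 0.7 4.6
  endloop
 endfacet
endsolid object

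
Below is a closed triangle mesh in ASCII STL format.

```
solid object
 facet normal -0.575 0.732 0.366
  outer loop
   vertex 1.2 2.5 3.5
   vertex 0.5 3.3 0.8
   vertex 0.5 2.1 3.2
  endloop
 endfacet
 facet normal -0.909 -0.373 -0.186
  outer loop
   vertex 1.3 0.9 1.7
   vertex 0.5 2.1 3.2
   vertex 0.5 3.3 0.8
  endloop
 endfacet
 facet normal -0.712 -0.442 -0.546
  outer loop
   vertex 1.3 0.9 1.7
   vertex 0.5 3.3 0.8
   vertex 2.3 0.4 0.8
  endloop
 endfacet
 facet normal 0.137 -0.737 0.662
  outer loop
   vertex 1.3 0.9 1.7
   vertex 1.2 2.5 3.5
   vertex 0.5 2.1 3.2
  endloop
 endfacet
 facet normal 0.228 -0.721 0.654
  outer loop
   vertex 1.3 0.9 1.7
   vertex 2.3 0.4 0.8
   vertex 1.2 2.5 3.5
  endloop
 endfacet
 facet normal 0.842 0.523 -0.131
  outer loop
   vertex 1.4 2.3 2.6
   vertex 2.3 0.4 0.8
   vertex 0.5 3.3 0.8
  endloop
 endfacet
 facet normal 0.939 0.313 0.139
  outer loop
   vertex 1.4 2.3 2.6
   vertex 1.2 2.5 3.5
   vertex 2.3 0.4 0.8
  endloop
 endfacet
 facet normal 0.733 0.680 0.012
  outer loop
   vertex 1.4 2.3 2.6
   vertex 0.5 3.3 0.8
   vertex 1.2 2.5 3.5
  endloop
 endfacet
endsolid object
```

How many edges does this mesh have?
12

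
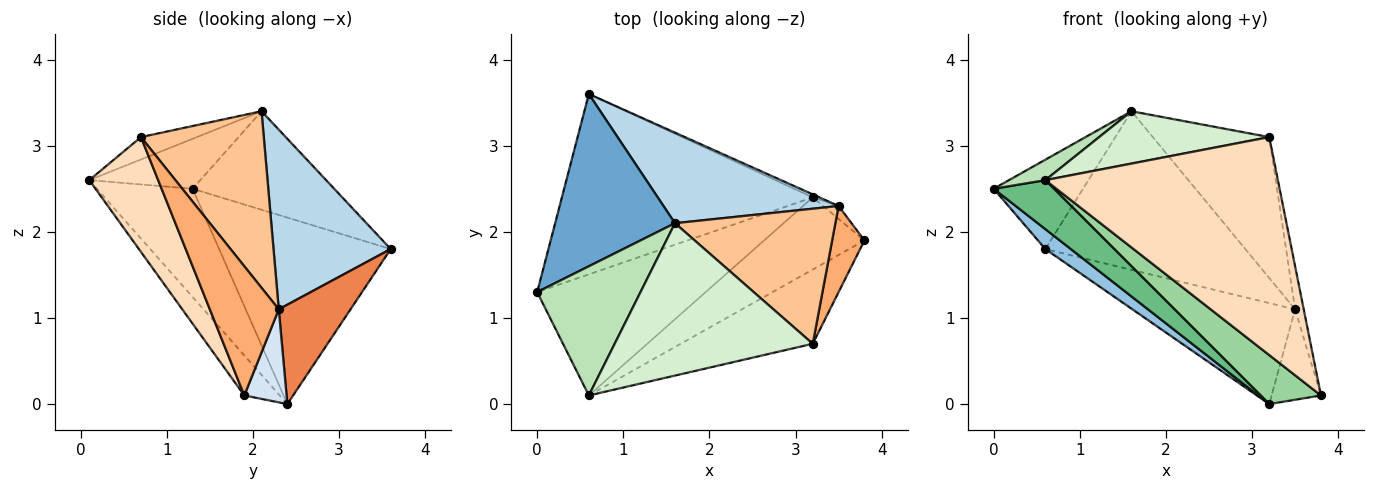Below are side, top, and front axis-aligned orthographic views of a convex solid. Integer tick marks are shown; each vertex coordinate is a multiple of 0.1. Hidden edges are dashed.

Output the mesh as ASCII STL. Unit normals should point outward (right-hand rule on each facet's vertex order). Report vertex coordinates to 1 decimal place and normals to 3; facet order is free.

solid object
 facet normal -0.589 0.372 0.717
  outer loop
   vertex 1.6 2.1 3.4
   vertex 0.6 3.6 1.8
   vertex 0.0 1.3 2.5
  endloop
 endfacet
 facet normal -0.594 -0.088 -0.799
  outer loop
   vertex 3.2 2.4 0.0
   vertex 0.0 1.3 2.5
   vertex 0.6 3.6 1.8
  endloop
 endfacet
 facet normal 0.454 0.774 0.442
  outer loop
   vertex 3.5 2.3 1.1
   vertex 0.6 3.6 1.8
   vertex 1.6 2.1 3.4
  endloop
 endfacet
 facet normal 0.647 0.755 -0.108
  outer loop
   vertex 3.5 2.3 1.1
   vertex 3.8 1.9 0.1
   vertex 3.2 2.4 0.0
  endloop
 endfacet
 facet normal 0.403 0.915 -0.027
  outer loop
   vertex 3.5 2.3 1.1
   vertex 3.2 2.4 0.0
   vertex 0.6 3.6 1.8
  endloop
 endfacet
 facet normal 0.963 0.120 0.241
  outer loop
   vertex 3.5 2.3 1.1
   vertex 3.2 0.7 3.1
   vertex 3.8 1.9 0.1
  endloop
 endfacet
 facet normal 0.606 0.574 0.550
  outer loop
   vertex 3.5 2.3 1.1
   vertex 1.6 2.1 3.4
   vertex 3.2 0.7 3.1
  endloop
 endfacet
 facet normal 0.270 -0.911 -0.311
  outer loop
   vertex 0.6 0.1 2.6
   vertex 3.8 1.9 0.1
   vertex 3.2 0.7 3.1
  endloop
 endfacet
 facet normal -0.512 -0.322 -0.797
  outer loop
   vertex 0.6 0.1 2.6
   vertex 0.0 1.3 2.5
   vertex 3.2 2.4 0.0
  endloop
 endfacet
 facet normal -0.314 -0.533 -0.786
  outer loop
   vertex 0.6 0.1 2.6
   vertex 3.2 2.4 0.0
   vertex 3.8 1.9 0.1
  endloop
 endfacet
 facet normal -0.431 -0.141 0.891
  outer loop
   vertex 0.6 0.1 2.6
   vertex 1.6 2.1 3.4
   vertex 0.0 1.3 2.5
  endloop
 endfacet
 facet normal -0.106 -0.323 0.940
  outer loop
   vertex 0.6 0.1 2.6
   vertex 3.2 0.7 3.1
   vertex 1.6 2.1 3.4
  endloop
 endfacet
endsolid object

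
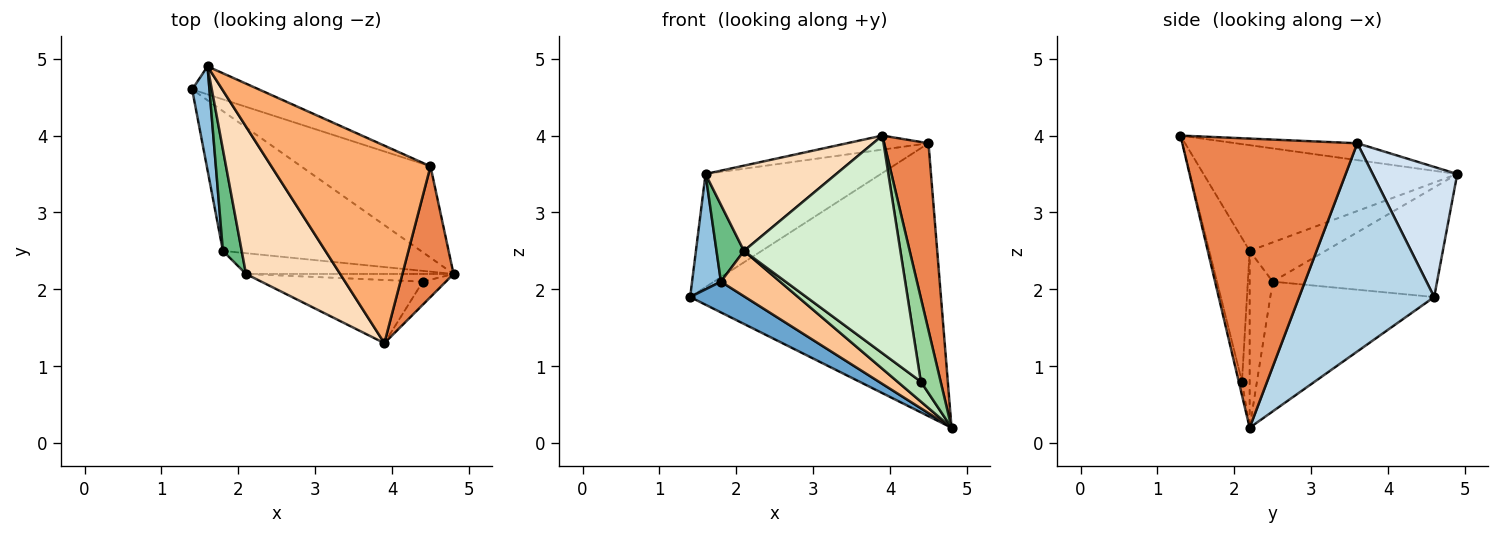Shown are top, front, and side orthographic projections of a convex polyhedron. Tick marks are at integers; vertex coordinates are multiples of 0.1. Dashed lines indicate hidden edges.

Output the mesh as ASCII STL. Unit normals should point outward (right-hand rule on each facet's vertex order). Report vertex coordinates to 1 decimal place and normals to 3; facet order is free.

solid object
 facet normal -0.539 -0.181 -0.823
  outer loop
   vertex 1.8 2.5 2.1
   vertex 1.4 4.6 1.9
   vertex 4.8 2.2 0.2
  endloop
 endfacet
 facet normal -0.973 -0.171 0.154
  outer loop
   vertex 1.8 2.5 2.1
   vertex 1.6 4.9 3.5
   vertex 1.4 4.6 1.9
  endloop
 endfacet
 facet normal 0.455 0.845 -0.283
  outer loop
   vertex 4.5 3.6 3.9
   vertex 4.8 2.2 0.2
   vertex 1.4 4.6 1.9
  endloop
 endfacet
 facet normal 0.424 0.879 -0.218
  outer loop
   vertex 4.5 3.6 3.9
   vertex 1.4 4.6 1.9
   vertex 1.6 4.9 3.5
  endloop
 endfacet
 facet normal 0.955 -0.242 0.169
  outer loop
   vertex 4.5 3.6 3.9
   vertex 3.9 1.3 4.0
   vertex 4.8 2.2 0.2
  endloop
 endfacet
 facet normal -0.105 0.071 0.992
  outer loop
   vertex 4.5 3.6 3.9
   vertex 1.6 4.9 3.5
   vertex 3.9 1.3 4.0
  endloop
 endfacet
 facet normal -0.334 -0.857 -0.392
  outer loop
   vertex 2.1 2.2 2.5
   vertex 1.8 2.5 2.1
   vertex 4.8 2.2 0.2
  endloop
 endfacet
 facet normal -0.697 -0.359 0.621
  outer loop
   vertex 2.1 2.2 2.5
   vertex 3.9 1.3 4.0
   vertex 1.6 4.9 3.5
  endloop
 endfacet
 facet normal -0.857 -0.311 0.410
  outer loop
   vertex 2.1 2.2 2.5
   vertex 1.6 4.9 3.5
   vertex 1.8 2.5 2.1
  endloop
 endfacet
 facet normal -0.155 -0.952 -0.262
  outer loop
   vertex 4.4 2.1 0.8
   vertex 4.8 2.2 0.2
   vertex 3.9 1.3 4.0
  endloop
 endfacet
 facet normal -0.293 -0.892 -0.344
  outer loop
   vertex 4.4 2.1 0.8
   vertex 2.1 2.2 2.5
   vertex 4.8 2.2 0.2
  endloop
 endfacet
 facet normal -0.241 -0.932 -0.271
  outer loop
   vertex 4.4 2.1 0.8
   vertex 3.9 1.3 4.0
   vertex 2.1 2.2 2.5
  endloop
 endfacet
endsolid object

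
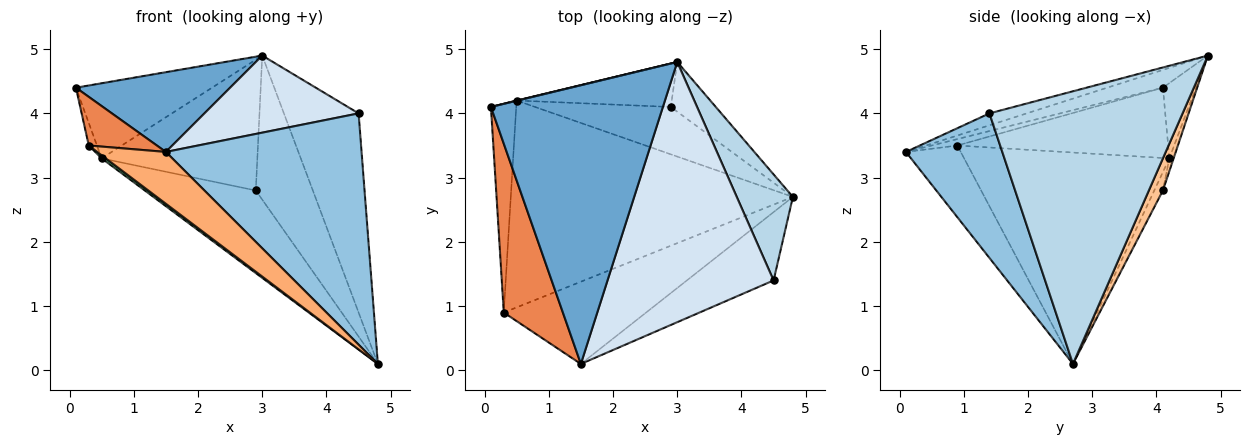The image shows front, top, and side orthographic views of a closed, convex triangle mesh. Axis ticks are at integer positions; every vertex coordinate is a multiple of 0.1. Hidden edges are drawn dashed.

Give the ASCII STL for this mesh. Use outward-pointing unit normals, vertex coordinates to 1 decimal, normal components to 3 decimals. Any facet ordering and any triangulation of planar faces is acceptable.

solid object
 facet normal -0.099 -0.274 0.957
  outer loop
   vertex 3.0 4.8 4.9
   vertex 0.1 4.1 4.4
   vertex 1.5 0.1 3.4
  endloop
 endfacet
 facet normal 0.427 -0.867 -0.256
  outer loop
   vertex 4.5 1.4 4.0
   vertex 1.5 0.1 3.4
   vertex 4.8 2.7 0.1
  endloop
 endfacet
 facet normal 0.916 0.354 0.189
  outer loop
   vertex 4.5 1.4 4.0
   vertex 4.8 2.7 0.1
   vertex 3.0 4.8 4.9
  endloop
 endfacet
 facet normal -0.068 -0.283 0.957
  outer loop
   vertex 4.5 1.4 4.0
   vertex 3.0 4.8 4.9
   vertex 1.5 0.1 3.4
  endloop
 endfacet
 facet normal -0.104 -0.275 0.956
  outer loop
   vertex 0.3 0.9 3.5
   vertex 1.5 0.1 3.4
   vertex 0.1 4.1 4.4
  endloop
 endfacet
 facet normal -0.392 -0.491 -0.778
  outer loop
   vertex 0.3 0.9 3.5
   vertex 4.8 2.7 0.1
   vertex 1.5 0.1 3.4
  endloop
 endfacet
 facet normal 0.227 0.921 -0.318
  outer loop
   vertex 2.9 4.1 2.8
   vertex 3.0 4.8 4.9
   vertex 4.8 2.7 0.1
  endloop
 endfacet
 facet normal -0.940 0.036 -0.339
  outer loop
   vertex 0.5 4.2 3.3
   vertex 0.3 0.9 3.5
   vertex 0.1 4.1 4.4
  endloop
 endfacet
 facet normal -0.600 -0.012 -0.800
  outer loop
   vertex 0.5 4.2 3.3
   vertex 4.8 2.7 0.1
   vertex 0.3 0.9 3.5
  endloop
 endfacet
 facet normal -0.067 0.866 -0.496
  outer loop
   vertex 0.5 4.2 3.3
   vertex 2.9 4.1 2.8
   vertex 4.8 2.7 0.1
  endloop
 endfacet
 facet normal -0.235 0.972 0.003
  outer loop
   vertex 0.5 4.2 3.3
   vertex 0.1 4.1 4.4
   vertex 3.0 4.8 4.9
  endloop
 endfacet
 facet normal -0.026 0.949 -0.315
  outer loop
   vertex 0.5 4.2 3.3
   vertex 3.0 4.8 4.9
   vertex 2.9 4.1 2.8
  endloop
 endfacet
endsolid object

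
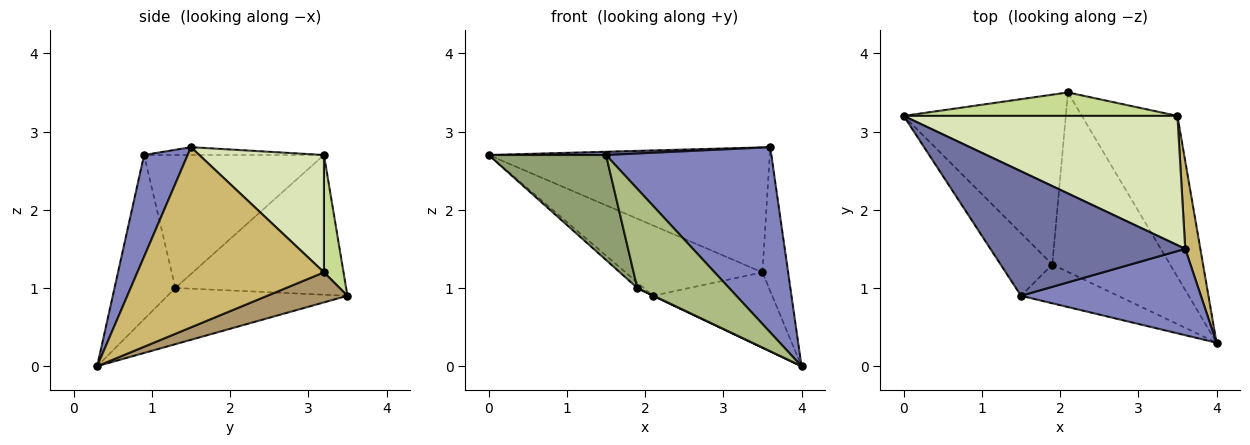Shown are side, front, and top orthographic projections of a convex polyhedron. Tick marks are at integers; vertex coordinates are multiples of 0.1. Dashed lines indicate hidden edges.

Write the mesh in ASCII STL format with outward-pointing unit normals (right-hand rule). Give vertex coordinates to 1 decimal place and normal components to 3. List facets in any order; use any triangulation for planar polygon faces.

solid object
 facet normal -0.040 -0.026 0.999
  outer loop
   vertex 1.5 0.9 2.7
   vertex 3.6 1.5 2.8
   vertex 0.0 3.2 2.7
  endloop
 endfacet
 facet normal 0.232 -0.882 0.411
  outer loop
   vertex 1.5 0.9 2.7
   vertex 4.0 0.3 0.0
   vertex 3.6 1.5 2.8
  endloop
 endfacet
 facet normal -0.653 0.025 -0.757
  outer loop
   vertex 1.9 1.3 1.0
   vertex 0.0 3.2 2.7
   vertex 2.1 3.5 0.9
  endloop
 endfacet
 facet normal -0.431 -0.002 -0.903
  outer loop
   vertex 1.9 1.3 1.0
   vertex 2.1 3.5 0.9
   vertex 4.0 0.3 0.0
  endloop
 endfacet
 facet normal -0.796 -0.519 -0.310
  outer loop
   vertex 1.9 1.3 1.0
   vertex 1.5 0.9 2.7
   vertex 0.0 3.2 2.7
  endloop
 endfacet
 facet normal -0.525 -0.793 -0.310
  outer loop
   vertex 1.9 1.3 1.0
   vertex 4.0 0.3 0.0
   vertex 1.5 0.9 2.7
  endloop
 endfacet
 facet normal 0.134 0.940 0.313
  outer loop
   vertex 3.5 3.2 1.2
   vertex 2.1 3.5 0.9
   vertex 0.0 3.2 2.7
  endloop
 endfacet
 facet normal 0.295 0.664 0.687
  outer loop
   vertex 3.5 3.2 1.2
   vertex 0.0 3.2 2.7
   vertex 3.6 1.5 2.8
  endloop
 endfacet
 facet normal 0.274 0.408 -0.871
  outer loop
   vertex 3.5 3.2 1.2
   vertex 4.0 0.3 0.0
   vertex 2.1 3.5 0.9
  endloop
 endfacet
 facet normal 0.987 0.136 0.083
  outer loop
   vertex 3.5 3.2 1.2
   vertex 3.6 1.5 2.8
   vertex 4.0 0.3 0.0
  endloop
 endfacet
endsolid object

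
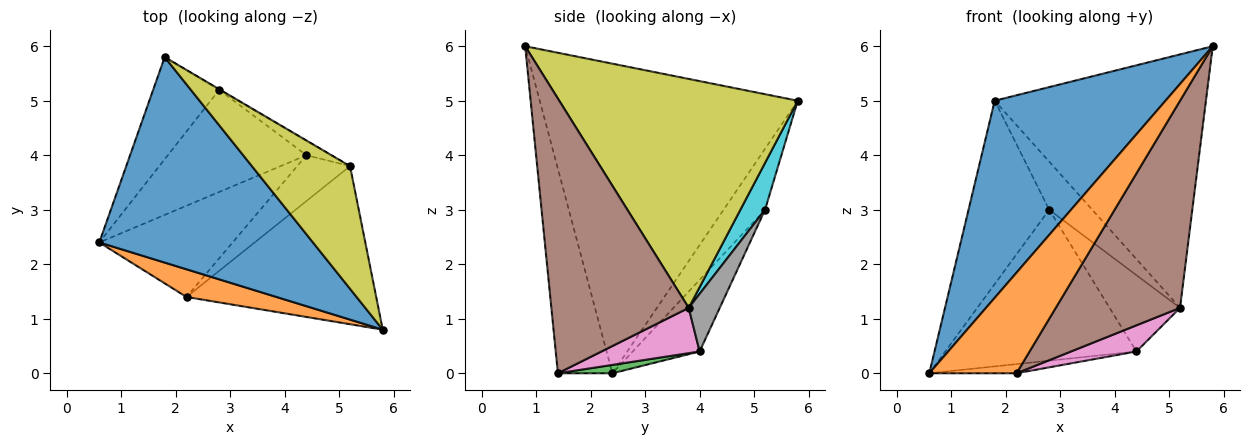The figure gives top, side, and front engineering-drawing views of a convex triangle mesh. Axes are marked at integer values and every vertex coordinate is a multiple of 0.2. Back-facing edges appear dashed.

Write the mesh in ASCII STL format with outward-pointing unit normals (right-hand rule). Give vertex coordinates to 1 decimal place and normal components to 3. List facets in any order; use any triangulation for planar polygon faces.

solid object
 facet normal -0.723 -0.478 0.499
  outer loop
   vertex 1.8 5.8 5.0
   vertex 0.6 2.4 0.0
   vertex 5.8 0.8 6.0
  endloop
 endfacet
 facet normal -0.516 -0.826 0.227
  outer loop
   vertex 2.2 1.4 0.0
   vertex 5.8 0.8 6.0
   vertex 0.6 2.4 0.0
  endloop
 endfacet
 facet normal 0.062 0.100 -0.993
  outer loop
   vertex 4.4 4.0 0.4
   vertex 2.2 1.4 0.0
   vertex 0.6 2.4 0.0
  endloop
 endfacet
 facet normal -0.409 0.797 -0.444
  outer loop
   vertex 2.8 5.2 3.0
   vertex 0.6 2.4 0.0
   vertex 1.8 5.8 5.0
  endloop
 endfacet
 facet normal -0.278 0.795 -0.538
  outer loop
   vertex 2.8 5.2 3.0
   vertex 4.4 4.0 0.4
   vertex 0.6 2.4 0.0
  endloop
 endfacet
 facet normal 0.660 -0.597 -0.456
  outer loop
   vertex 5.2 3.8 1.2
   vertex 5.8 0.8 6.0
   vertex 2.2 1.4 0.0
  endloop
 endfacet
 facet normal 0.597 -0.398 -0.697
  outer loop
   vertex 5.2 3.8 1.2
   vertex 2.2 1.4 0.0
   vertex 4.4 4.0 0.4
  endloop
 endfacet
 facet normal 0.397 0.902 -0.172
  outer loop
   vertex 5.2 3.8 1.2
   vertex 4.4 4.0 0.4
   vertex 2.8 5.2 3.0
  endloop
 endfacet
 facet normal 0.713 0.631 0.305
  outer loop
   vertex 5.2 3.8 1.2
   vertex 1.8 5.8 5.0
   vertex 5.8 0.8 6.0
  endloop
 endfacet
 facet normal 0.497 0.867 -0.012
  outer loop
   vertex 5.2 3.8 1.2
   vertex 2.8 5.2 3.0
   vertex 1.8 5.8 5.0
  endloop
 endfacet
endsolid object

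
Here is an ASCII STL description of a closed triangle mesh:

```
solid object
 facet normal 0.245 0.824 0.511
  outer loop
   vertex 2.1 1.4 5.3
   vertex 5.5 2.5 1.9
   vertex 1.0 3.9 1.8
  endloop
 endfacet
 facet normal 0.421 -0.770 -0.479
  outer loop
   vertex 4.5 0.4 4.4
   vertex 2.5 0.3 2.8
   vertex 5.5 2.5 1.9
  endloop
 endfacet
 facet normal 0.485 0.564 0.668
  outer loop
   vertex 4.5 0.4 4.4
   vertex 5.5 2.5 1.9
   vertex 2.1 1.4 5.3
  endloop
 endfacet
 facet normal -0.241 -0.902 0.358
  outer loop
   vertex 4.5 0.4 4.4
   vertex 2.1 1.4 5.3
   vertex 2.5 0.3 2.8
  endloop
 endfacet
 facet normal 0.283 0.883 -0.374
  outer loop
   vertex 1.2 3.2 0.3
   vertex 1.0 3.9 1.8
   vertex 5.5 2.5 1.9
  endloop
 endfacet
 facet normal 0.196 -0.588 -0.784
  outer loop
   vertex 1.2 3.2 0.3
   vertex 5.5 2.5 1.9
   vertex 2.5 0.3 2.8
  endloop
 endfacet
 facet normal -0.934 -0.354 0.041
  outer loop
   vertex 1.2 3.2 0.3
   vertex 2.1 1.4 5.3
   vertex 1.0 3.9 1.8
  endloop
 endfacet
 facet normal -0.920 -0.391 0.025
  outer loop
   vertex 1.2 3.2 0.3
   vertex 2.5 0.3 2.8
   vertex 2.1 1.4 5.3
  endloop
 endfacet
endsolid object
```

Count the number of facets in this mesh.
8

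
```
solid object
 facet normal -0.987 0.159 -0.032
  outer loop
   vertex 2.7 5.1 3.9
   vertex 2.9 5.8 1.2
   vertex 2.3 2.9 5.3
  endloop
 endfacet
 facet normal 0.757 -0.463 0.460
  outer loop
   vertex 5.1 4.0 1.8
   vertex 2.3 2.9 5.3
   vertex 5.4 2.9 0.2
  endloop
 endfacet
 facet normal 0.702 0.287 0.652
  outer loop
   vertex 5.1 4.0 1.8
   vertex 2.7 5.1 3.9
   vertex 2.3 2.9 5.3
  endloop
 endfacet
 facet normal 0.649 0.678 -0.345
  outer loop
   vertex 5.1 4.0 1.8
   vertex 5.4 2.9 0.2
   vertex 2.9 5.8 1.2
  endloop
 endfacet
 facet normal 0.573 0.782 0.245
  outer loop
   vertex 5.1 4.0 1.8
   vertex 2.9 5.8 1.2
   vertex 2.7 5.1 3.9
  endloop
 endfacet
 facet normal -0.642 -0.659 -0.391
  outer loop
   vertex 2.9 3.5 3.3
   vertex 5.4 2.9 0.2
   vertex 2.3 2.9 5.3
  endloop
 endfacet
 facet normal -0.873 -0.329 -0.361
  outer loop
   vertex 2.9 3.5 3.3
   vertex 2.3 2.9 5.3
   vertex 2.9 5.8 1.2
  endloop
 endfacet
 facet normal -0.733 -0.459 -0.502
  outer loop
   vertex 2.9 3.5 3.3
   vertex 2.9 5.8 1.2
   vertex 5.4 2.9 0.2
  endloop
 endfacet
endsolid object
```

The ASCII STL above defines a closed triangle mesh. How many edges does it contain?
12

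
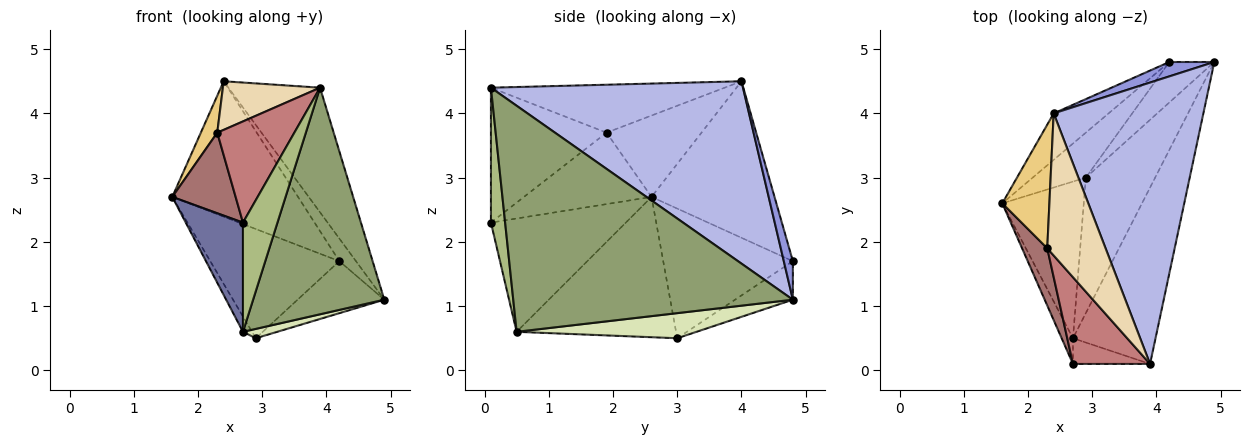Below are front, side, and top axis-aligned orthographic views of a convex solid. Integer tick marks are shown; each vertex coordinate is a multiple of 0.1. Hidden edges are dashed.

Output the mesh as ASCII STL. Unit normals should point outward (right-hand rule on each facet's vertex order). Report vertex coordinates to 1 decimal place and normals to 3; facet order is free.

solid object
 facet normal -0.917 -0.389 -0.091
  outer loop
   vertex 2.7 0.5 0.6
   vertex 2.7 0.1 2.3
   vertex 1.6 2.6 2.7
  endloop
 endfacet
 facet normal -0.679 0.694 -0.238
  outer loop
   vertex 4.2 4.8 1.7
   vertex 1.6 2.6 2.7
   vertex 2.4 4.0 4.5
  endloop
 endfacet
 facet normal 0.418 0.766 0.488
  outer loop
   vertex 4.2 4.8 1.7
   vertex 2.4 4.0 4.5
   vertex 4.9 4.8 1.1
  endloop
 endfacet
 facet normal 0.744 0.271 0.611
  outer loop
   vertex 3.9 0.1 4.4
   vertex 4.9 4.8 1.1
   vertex 2.4 4.0 4.5
  endloop
 endfacet
 facet normal 0.860 -0.403 -0.314
  outer loop
   vertex 3.9 0.1 4.4
   vertex 2.7 0.5 0.6
   vertex 4.9 4.8 1.1
  endloop
 endfacet
 facet normal 0.372 -0.904 -0.213
  outer loop
   vertex 3.9 0.1 4.4
   vertex 2.7 0.1 2.3
   vertex 2.7 0.5 0.6
  endloop
 endfacet
 facet normal -0.864 0.049 -0.501
  outer loop
   vertex 2.9 3.0 0.5
   vertex 2.7 0.5 0.6
   vertex 1.6 2.6 2.7
  endloop
 endfacet
 facet normal 0.340 -0.065 -0.938
  outer loop
   vertex 2.9 3.0 0.5
   vertex 4.9 4.8 1.1
   vertex 2.7 0.5 0.6
  endloop
 endfacet
 facet normal -0.681 0.677 -0.279
  outer loop
   vertex 2.9 3.0 0.5
   vertex 1.6 2.6 2.7
   vertex 4.2 4.8 1.7
  endloop
 endfacet
 facet normal -0.466 0.699 -0.543
  outer loop
   vertex 2.9 3.0 0.5
   vertex 4.2 4.8 1.7
   vertex 4.9 4.8 1.1
  endloop
 endfacet
 facet normal -0.856 -0.148 0.496
  outer loop
   vertex 2.3 1.9 3.7
   vertex 2.4 4.0 4.5
   vertex 1.6 2.6 2.7
  endloop
 endfacet
 facet normal -0.614 -0.255 0.747
  outer loop
   vertex 2.3 1.9 3.7
   vertex 3.9 0.1 4.4
   vertex 2.4 4.0 4.5
  endloop
 endfacet
 facet normal -0.854 -0.424 0.301
  outer loop
   vertex 2.3 1.9 3.7
   vertex 1.6 2.6 2.7
   vertex 2.7 0.1 2.3
  endloop
 endfacet
 facet normal -0.751 -0.501 0.429
  outer loop
   vertex 2.3 1.9 3.7
   vertex 2.7 0.1 2.3
   vertex 3.9 0.1 4.4
  endloop
 endfacet
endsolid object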